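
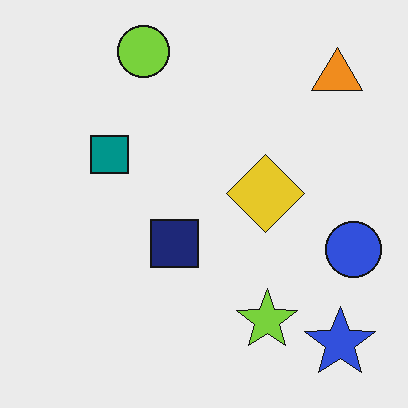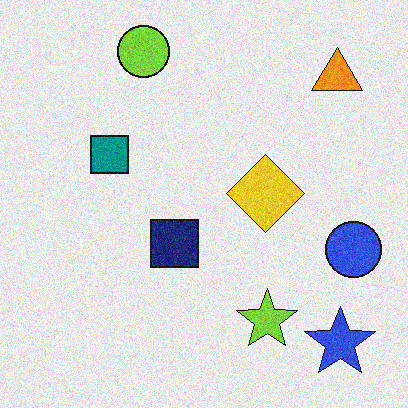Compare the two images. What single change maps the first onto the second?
The transformation is: degraded with visible gaussian noise.

Random speckle covers the whole image, including the flat background.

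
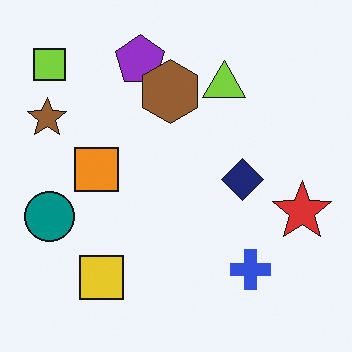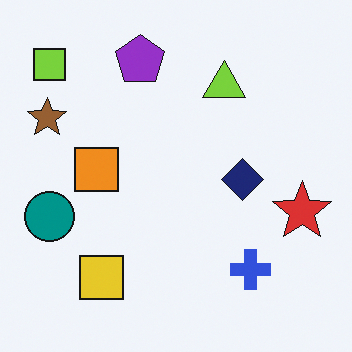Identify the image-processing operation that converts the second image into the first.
It was overlaid with an additional brown hexagon.

A brown hexagon appears in the first image that is absent from the second.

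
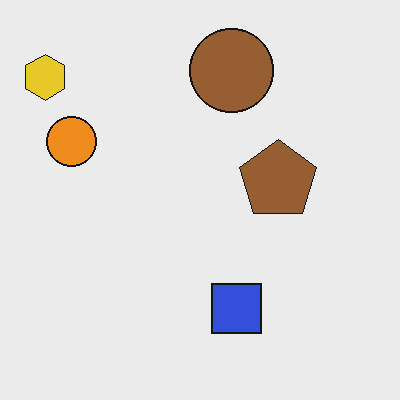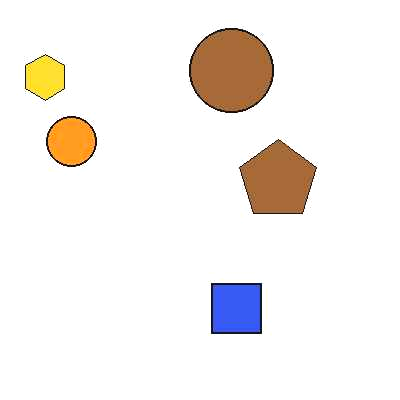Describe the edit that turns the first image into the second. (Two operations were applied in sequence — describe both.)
It was JPEG-compressed with visible artifacts, then slightly brightened.

Blocky 8×8 compression artifacts appear around shape edges and the flat background shows ringing — characteristic JPEG degradation. Every pixel — background and shapes alike — is uniformly brightened.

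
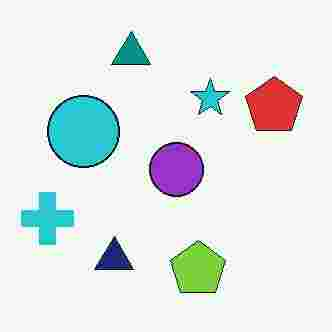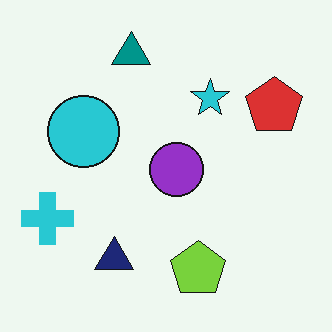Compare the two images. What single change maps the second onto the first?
The first image is the second degraded with heavy JPEG compression.

Blocky 8×8 compression artifacts appear around shape edges and the flat background shows ringing — characteristic JPEG degradation.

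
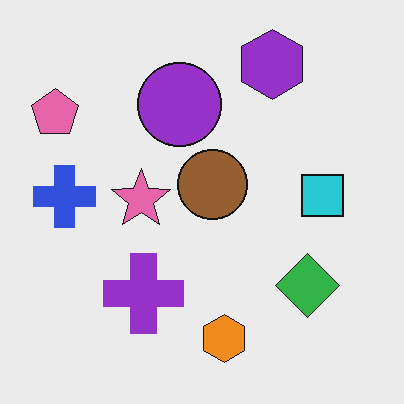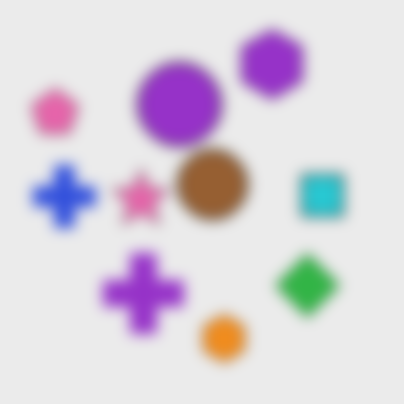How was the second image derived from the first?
Heavily blurred.

Shape edges and outlines are uniformly softened across the whole image.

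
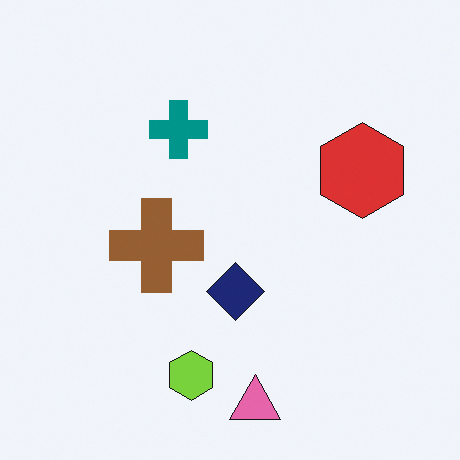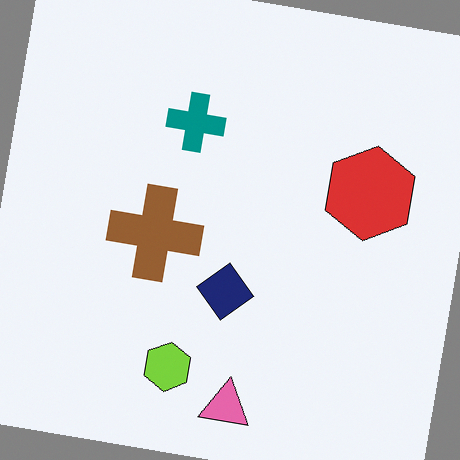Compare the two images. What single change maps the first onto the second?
It was rotated clockwise by a slight angle.

Every shape is tilted by the same angle and the image corners show triangular fill wedges — a whole-image rotation by a non-right angle.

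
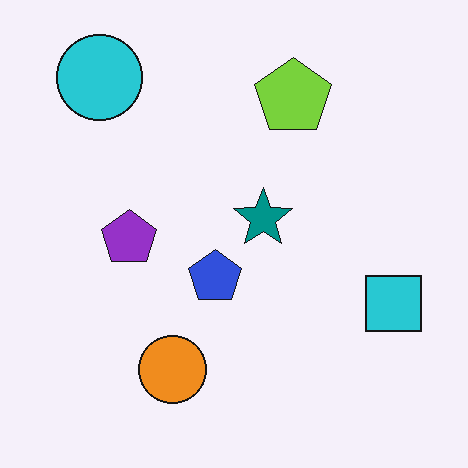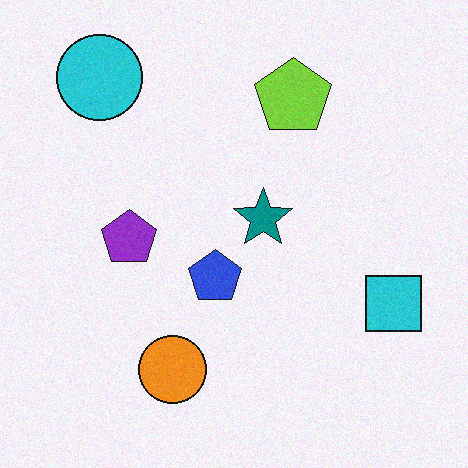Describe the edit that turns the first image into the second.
The transformation is: degraded with subtle gaussian noise.

Random speckle covers the whole image, including the flat background.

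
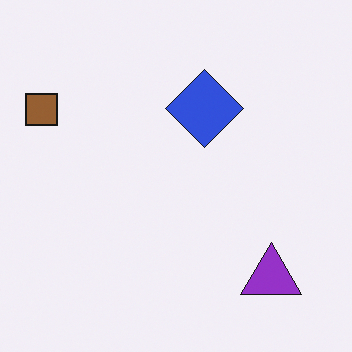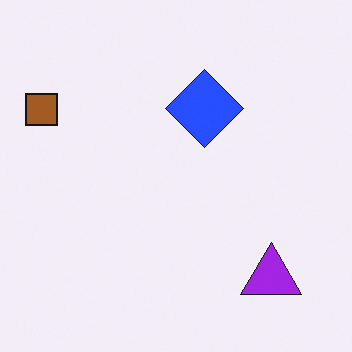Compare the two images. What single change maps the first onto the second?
It was slightly oversaturated.

All colors are more vivid — a global saturation change.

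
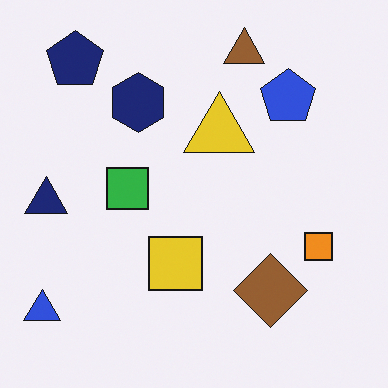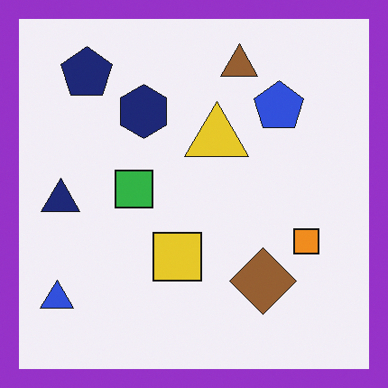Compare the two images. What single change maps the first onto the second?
The image was framed with a purple border.

A solid purple frame runs around the edge of the second image, with the content slightly shrunk inside it.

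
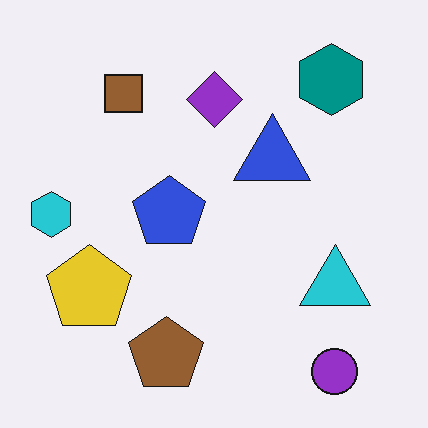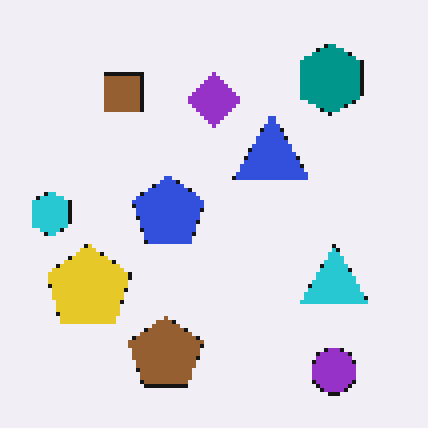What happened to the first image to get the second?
The image was mildly pixelated.

Shapes are reduced to large square blocks; fine edges and outlines are lost — a downscale-then-upscale (mosaic) effect.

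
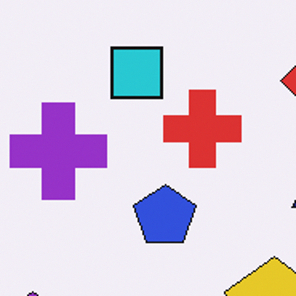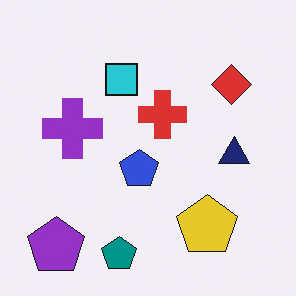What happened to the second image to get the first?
The transformation is: cropped slightly and scaled back up.

The visible shapes are larger and the field of view is narrower; shapes near the original edges may be partly or wholly outside the frame — a crop-and-rescale.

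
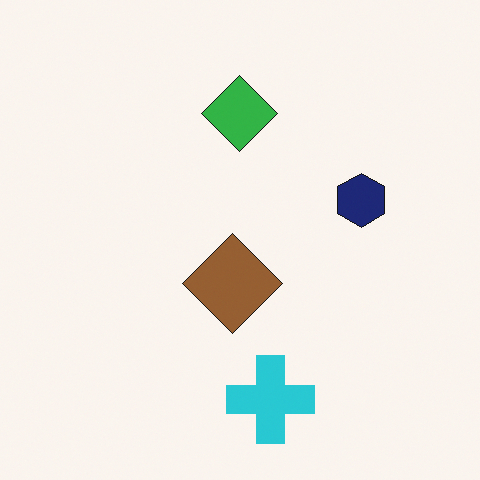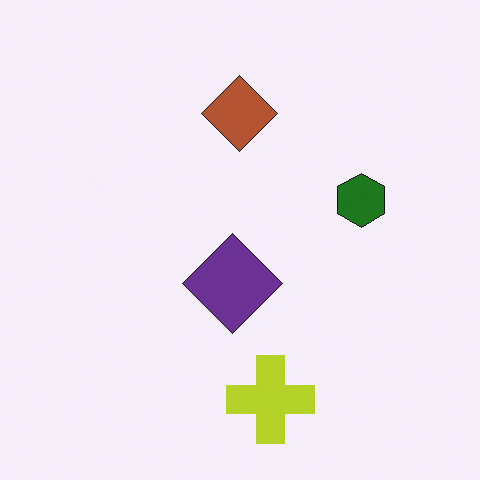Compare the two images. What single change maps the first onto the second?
This is the original image hue-shifted through roughly half the color wheel.

Every shape's color has rotated by the same amount around the hue wheel — a uniform hue shift.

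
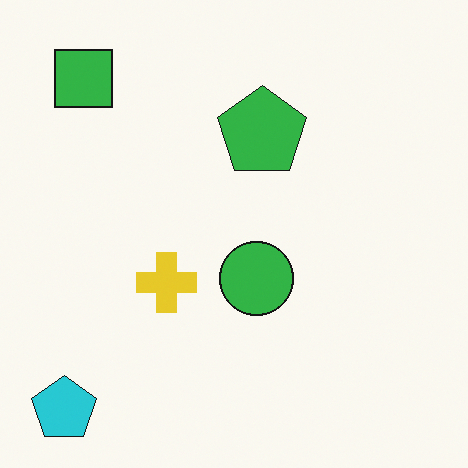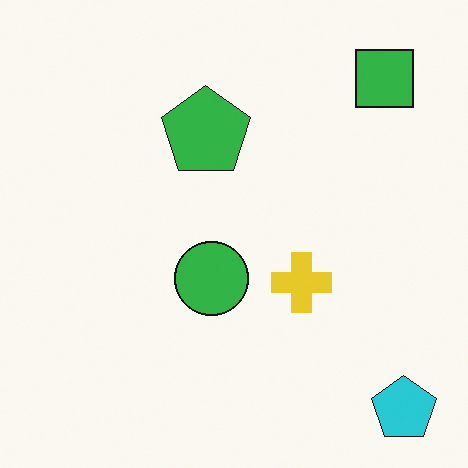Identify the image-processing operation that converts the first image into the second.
The second image is the first flipped horizontally (left ↔ right).

The cyan pentagon is in the bottom-left of the first image and the bottom-right of the second — shapes on opposite sides of the vertical midline have swapped in a mirror flip.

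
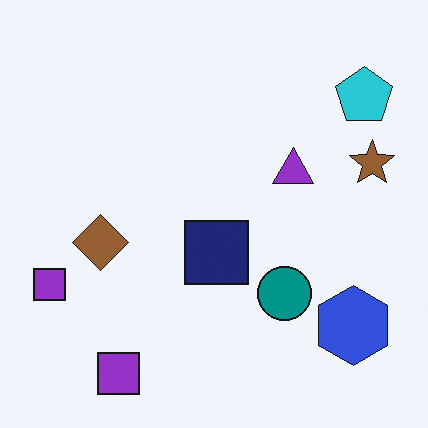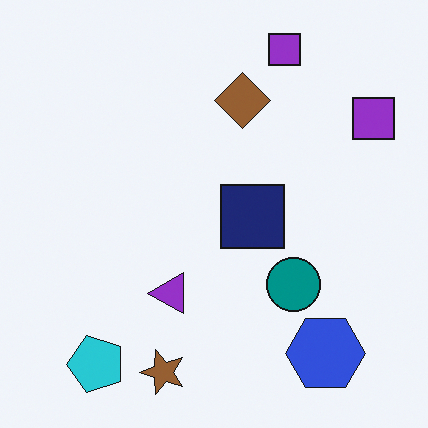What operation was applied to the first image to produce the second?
The second image is the first transposed (reflected across the top-left ↔ bottom-right diagonal).

Shapes have swapped their row and column positions — what was in the top-right is now in the bottom-left — a diagonal reflection.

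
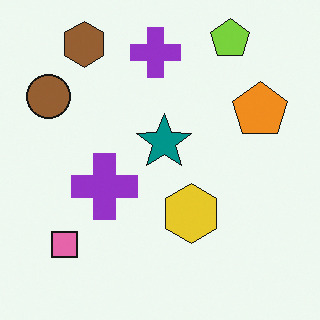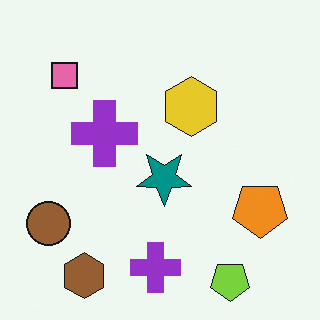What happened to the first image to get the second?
This is the original image flipped vertically (top ↔ bottom).

The lime pentagon is in the top-right of the first image and the bottom-right of the second — shapes on opposite sides of the horizontal midline have swapped in a mirror flip.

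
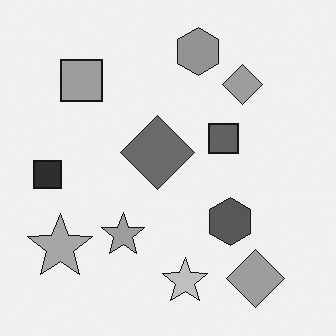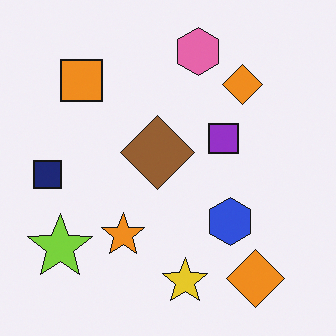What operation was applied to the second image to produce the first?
It was converted to grayscale.

All color is removed — every shape is now a shade of grey.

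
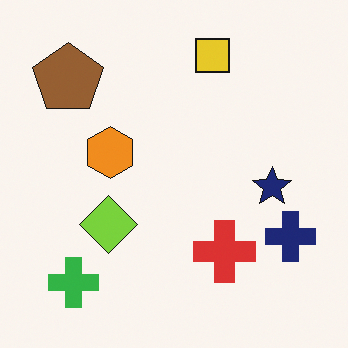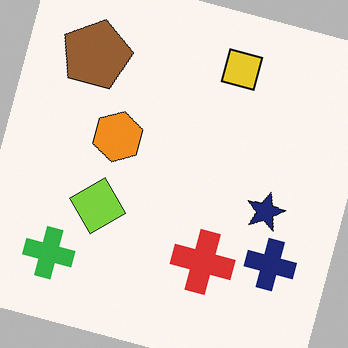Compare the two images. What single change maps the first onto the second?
This is the original image rotated clockwise by a clearly visible amount.

Every shape is tilted by the same angle and the image corners show triangular fill wedges — a whole-image rotation by a non-right angle.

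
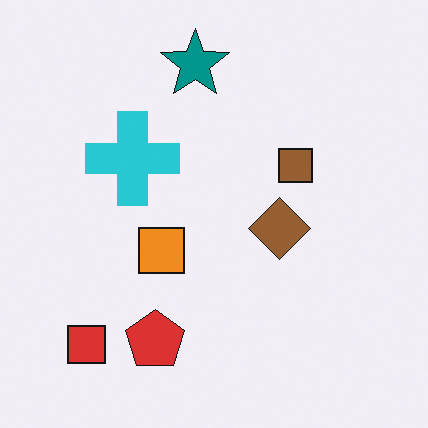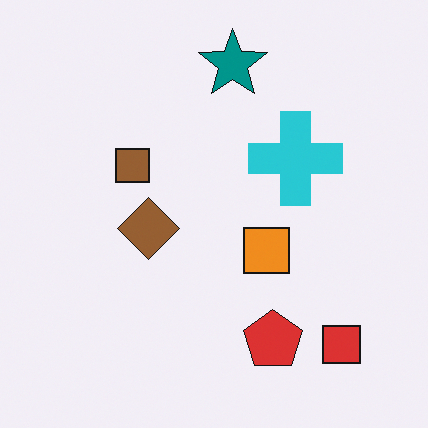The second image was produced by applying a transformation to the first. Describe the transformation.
This is the original image flipped horizontally (left ↔ right).

The red square is in the bottom-left of the first image and the bottom-right of the second — shapes on opposite sides of the vertical midline have swapped in a mirror flip.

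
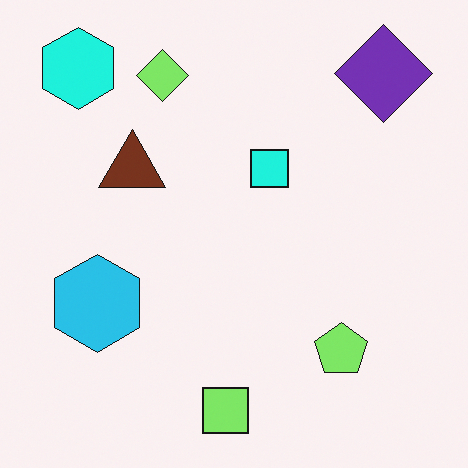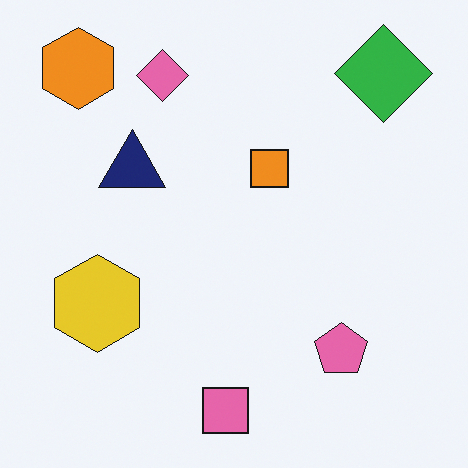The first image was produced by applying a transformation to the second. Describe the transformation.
The image was hue-shifted by a moderate amount.

Every shape's color has rotated by the same amount around the hue wheel — a uniform hue shift.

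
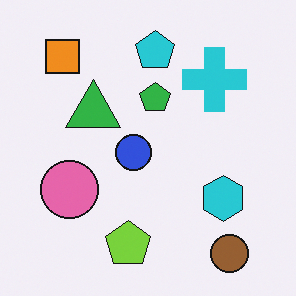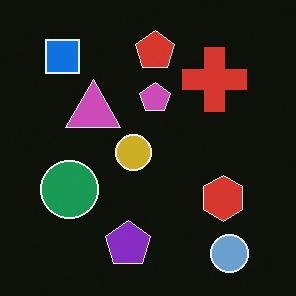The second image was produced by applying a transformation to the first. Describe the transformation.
It was color-inverted (negative).

The light background has become dark and every shape's color is its complement — a photographic negative.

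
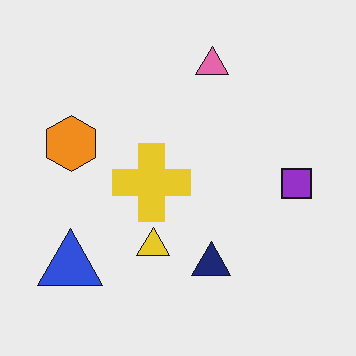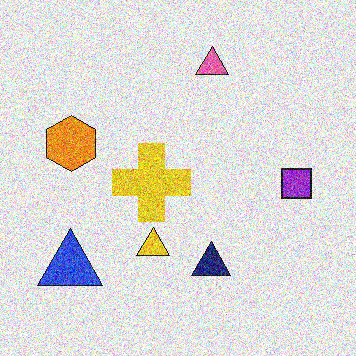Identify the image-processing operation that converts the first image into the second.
Degraded with heavy additive noise.

Random speckle covers the whole image, including the flat background.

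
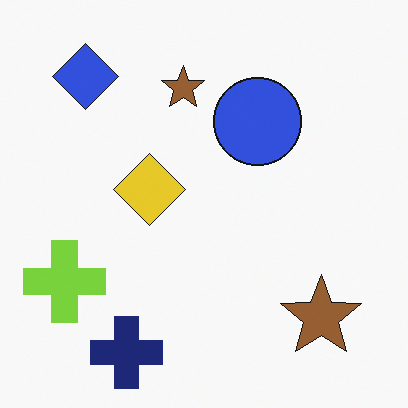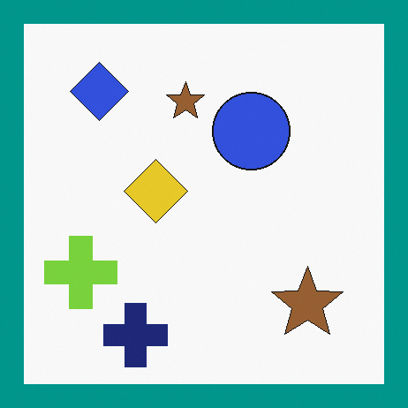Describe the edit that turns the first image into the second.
The second image is the first framed with a teal border.

A solid teal frame runs around the edge of the second image, with the content slightly shrunk inside it.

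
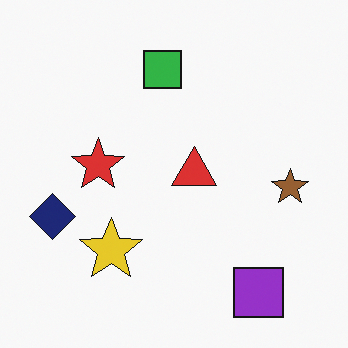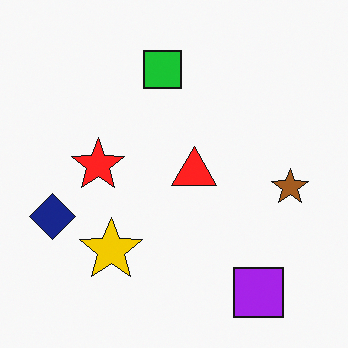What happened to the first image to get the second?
Slightly oversaturated.

All colors are more vivid — a global saturation change.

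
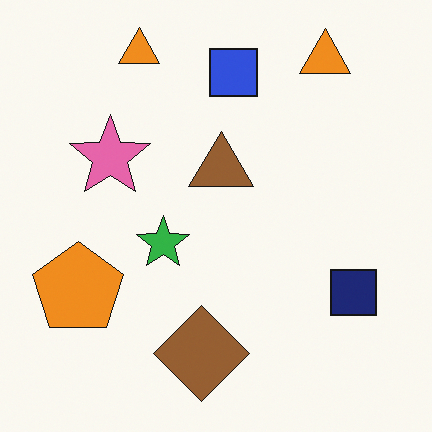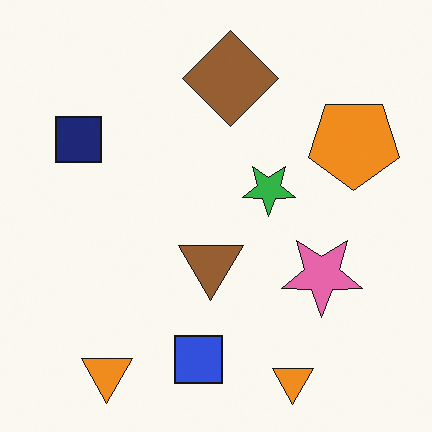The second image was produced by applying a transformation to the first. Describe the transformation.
The transformation is: rotated 180°.

The navy square sits in the bottom-right of the first image and the top-left of the second — consistent with a whole-image 180° rotation.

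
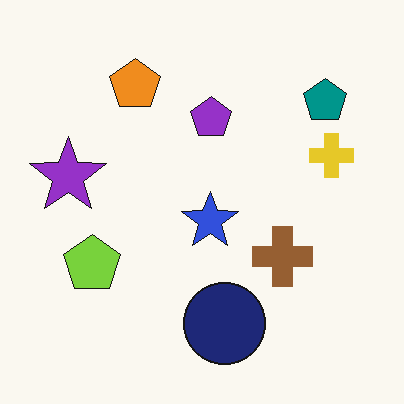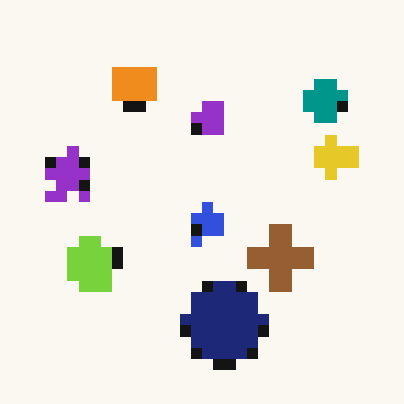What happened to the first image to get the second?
The image was coarsely pixelated.

Shapes are reduced to large square blocks; fine edges and outlines are lost — a downscale-then-upscale (mosaic) effect.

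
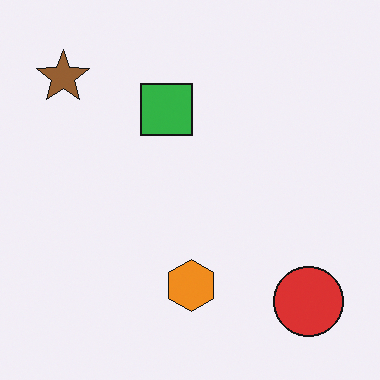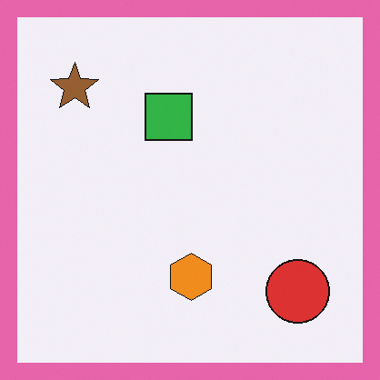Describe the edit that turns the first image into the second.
The second image is the first framed with a pink border.

A solid pink frame runs around the edge of the second image, with the content slightly shrunk inside it.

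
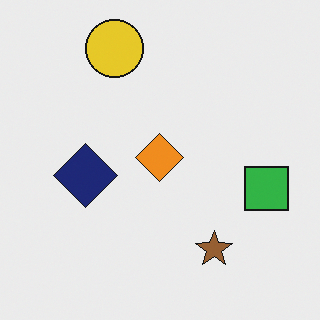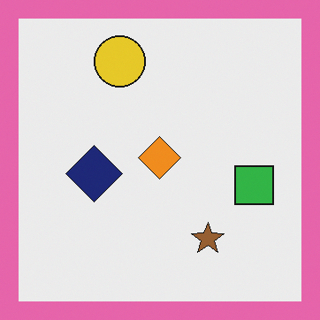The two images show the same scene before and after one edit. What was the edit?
Framed with a pink border.

A solid pink frame runs around the edge of the second image, with the content slightly shrunk inside it.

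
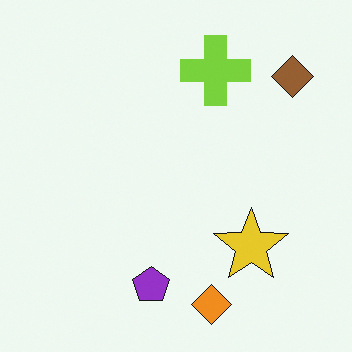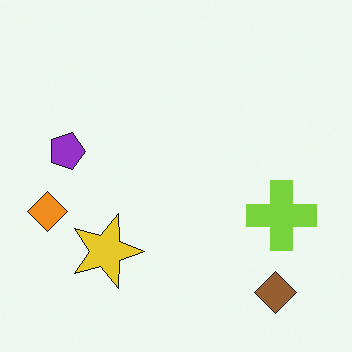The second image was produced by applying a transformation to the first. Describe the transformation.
This is the original image rotated 90° clockwise.

The brown diamond sits in the top-right of the first image and the bottom-right of the second — consistent with a whole-image 90° clockwise rotation.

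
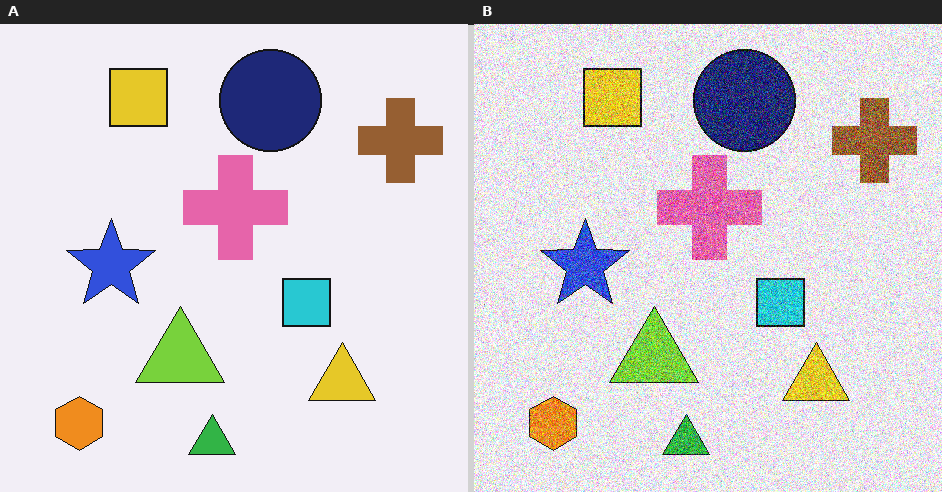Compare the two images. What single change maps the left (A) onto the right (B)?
The transformation is: degraded with heavy additive noise.

Random speckle covers the whole image, including the flat background.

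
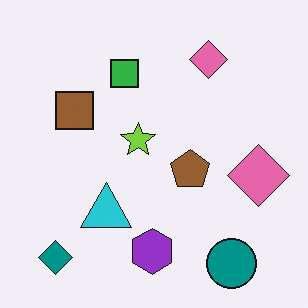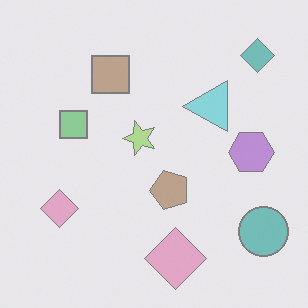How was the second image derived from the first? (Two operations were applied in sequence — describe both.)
The second image is the first transposed (reflected across the top-left ↔ bottom-right diagonal), then washed out (contrast reduced).

Shapes have swapped their row and column positions — what was in the top-right is now in the bottom-left — a diagonal reflection. Tones are pushed toward mid-grey across the whole image — a global contrast change.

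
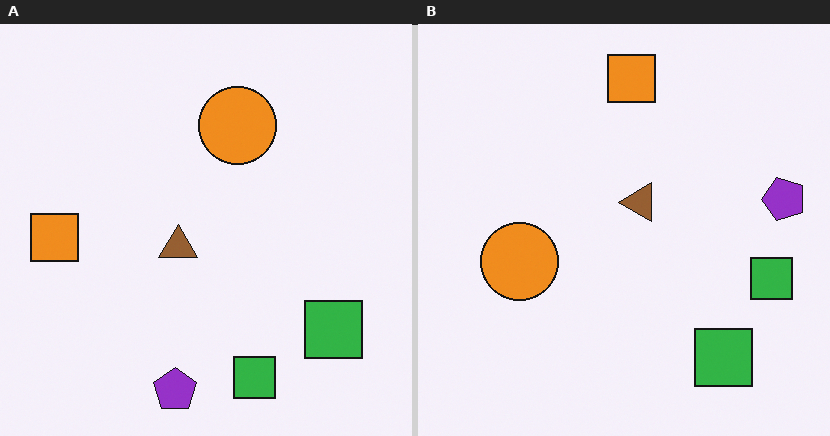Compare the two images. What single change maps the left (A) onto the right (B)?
The transformation is: transposed (reflected across the top-left ↔ bottom-right diagonal).

Shapes have swapped their row and column positions — what was in the top-right is now in the bottom-left — a diagonal reflection.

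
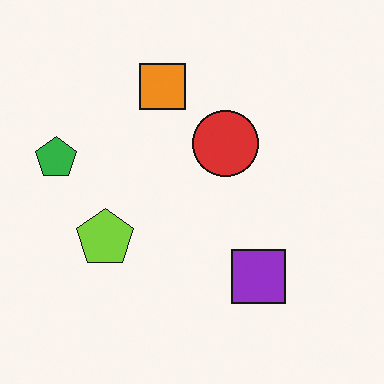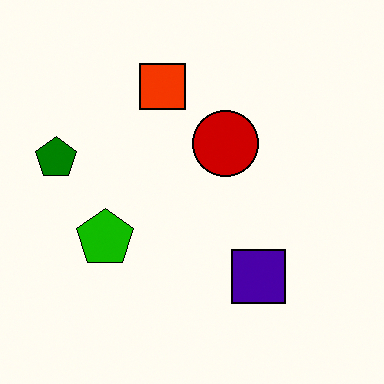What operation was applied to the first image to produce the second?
It was given much higher contrast.

Tones are pushed away from mid-grey across the whole image — a global contrast change.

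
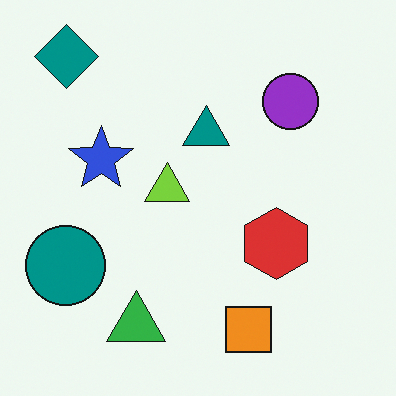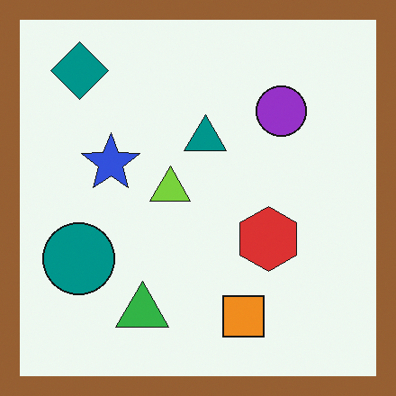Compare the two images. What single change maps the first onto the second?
This is the original image framed with a brown border.

A solid brown frame runs around the edge of the second image, with the content slightly shrunk inside it.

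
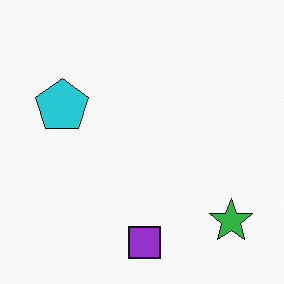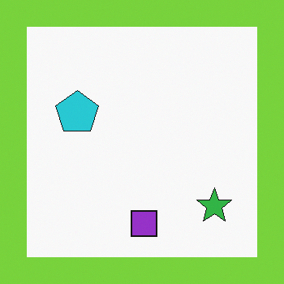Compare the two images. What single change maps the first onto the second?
This is the original image framed with a lime border.

A solid lime frame runs around the edge of the second image, with the content slightly shrunk inside it.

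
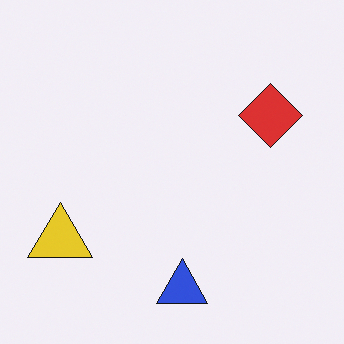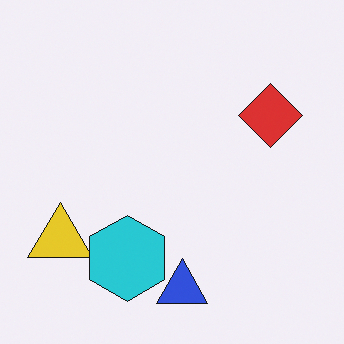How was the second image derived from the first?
This is the original image overlaid with an additional cyan hexagon.

A cyan hexagon appears in the second image that is absent from the first.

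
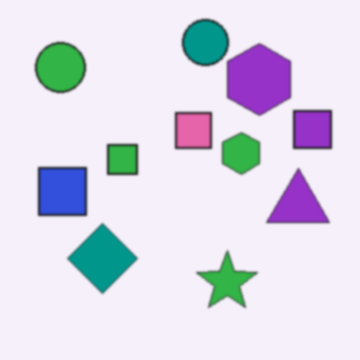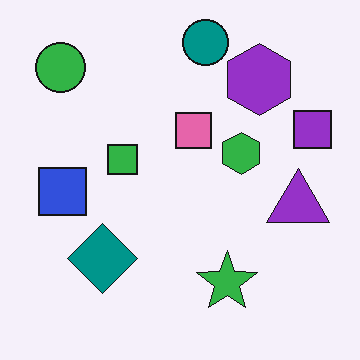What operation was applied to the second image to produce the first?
Given a subtle gaussian blur.

Shape edges and outlines are uniformly softened across the whole image.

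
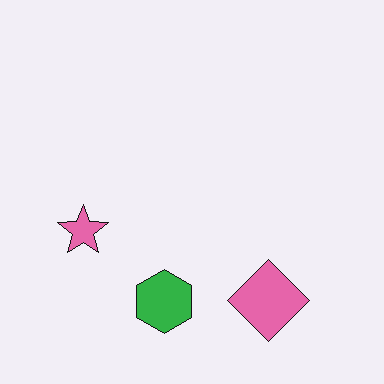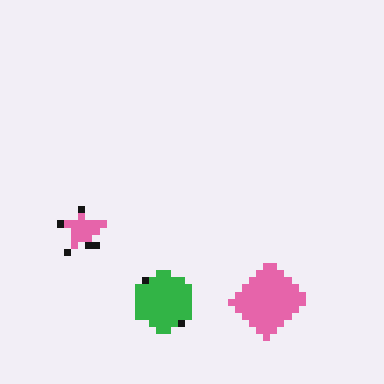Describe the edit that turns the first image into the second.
The image was pixelated into visible square blocks.

Shapes are reduced to large square blocks; fine edges and outlines are lost — a downscale-then-upscale (mosaic) effect.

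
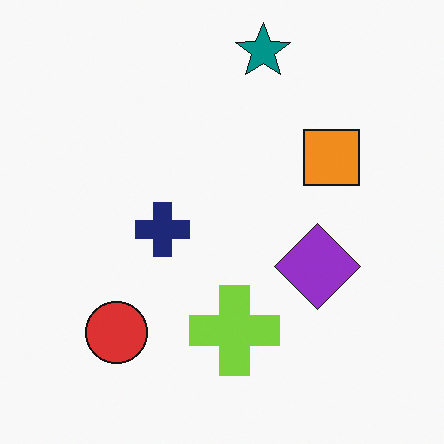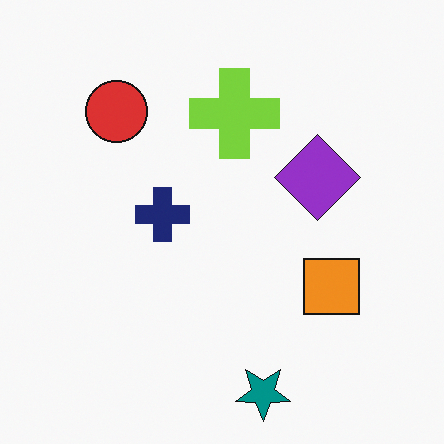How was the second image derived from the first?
The image was flipped vertically (top ↔ bottom).

The teal star is in the top of the first image and the bottom of the second — shapes on opposite sides of the horizontal midline have swapped in a mirror flip.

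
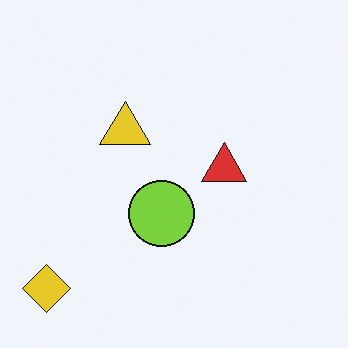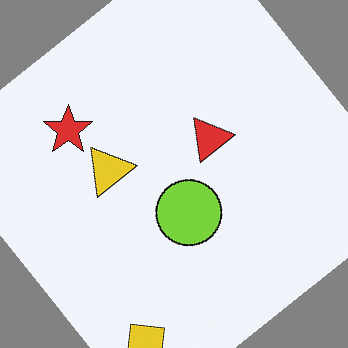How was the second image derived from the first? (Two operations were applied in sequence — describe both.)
The image was rotated counter-clockwise by a large amount — several tens of degrees, then overlaid with an additional red star.

Every shape is tilted by the same angle and the image corners show triangular fill wedges — a whole-image rotation by a non-right angle. A red star appears in the second image that is absent from the first.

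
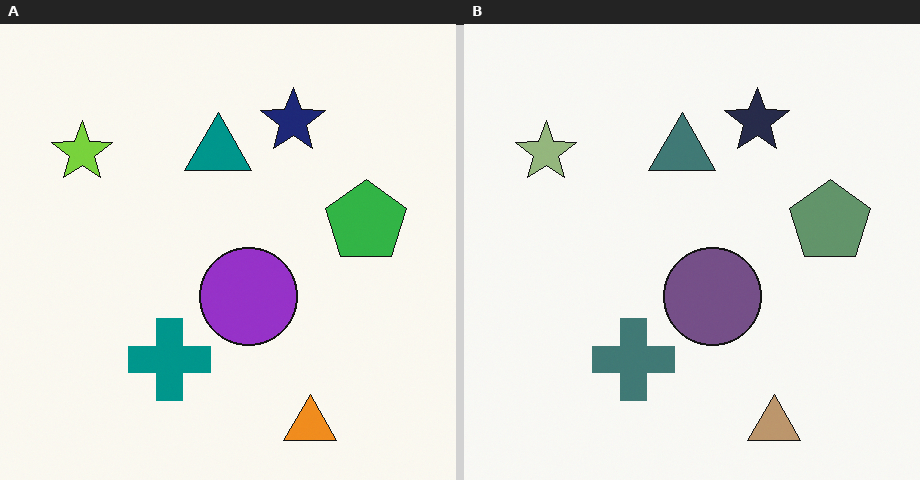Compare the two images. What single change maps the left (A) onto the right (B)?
It was heavily desaturated.

All colors are more muted and greyish — a global saturation change.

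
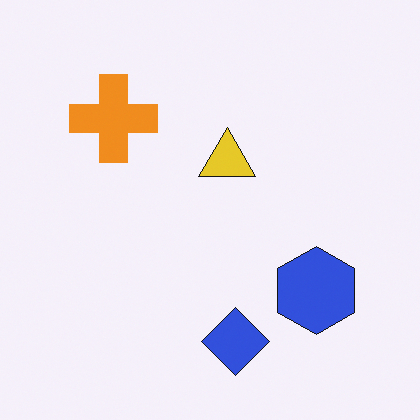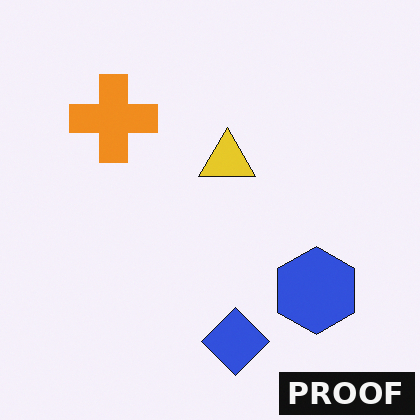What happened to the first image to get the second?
The image was watermarked with the text "PROOF" in the lower-right corner.

A dark label reading "PROOF" appears in the lower-right corner.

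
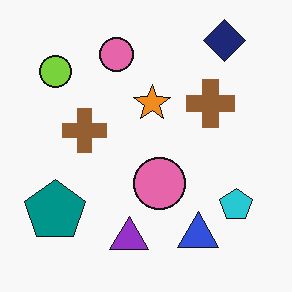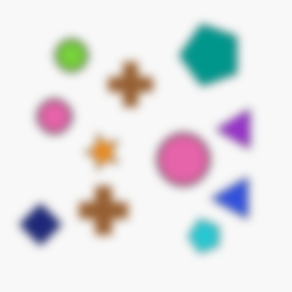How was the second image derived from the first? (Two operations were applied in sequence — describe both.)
The transformation is: transposed (reflected across the top-left ↔ bottom-right diagonal), then noticeably gaussian-blurred.

Shapes have swapped their row and column positions — what was in the top-right is now in the bottom-left — a diagonal reflection. Shape edges and outlines are uniformly softened across the whole image.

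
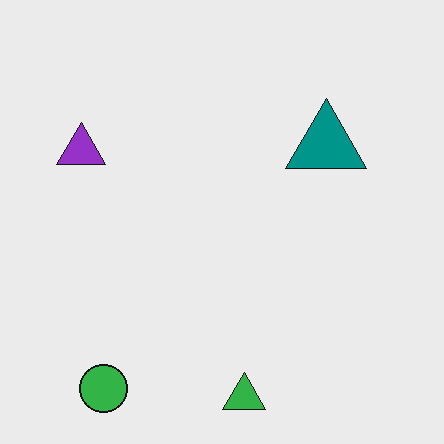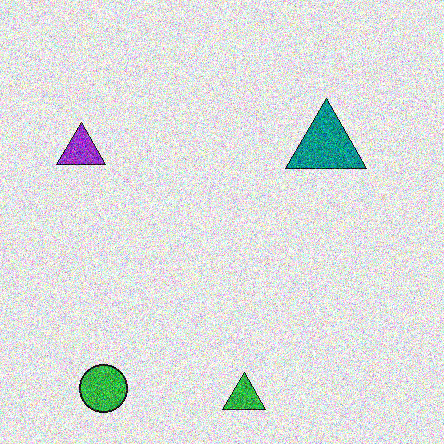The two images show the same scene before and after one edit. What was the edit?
The image was degraded with heavy additive noise.

Random speckle covers the whole image, including the flat background.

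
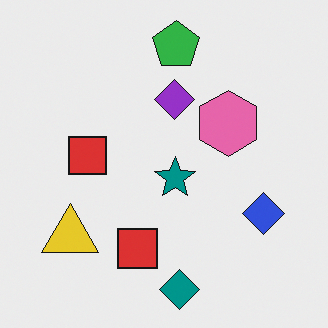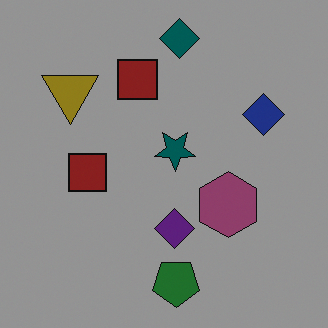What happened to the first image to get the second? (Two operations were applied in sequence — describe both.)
Flipped vertically (top ↔ bottom), then substantially darkened.

The teal diamond is in the bottom of the first image and the top of the second — shapes on opposite sides of the horizontal midline have swapped in a mirror flip. Every pixel — background and shapes alike — is uniformly darkened.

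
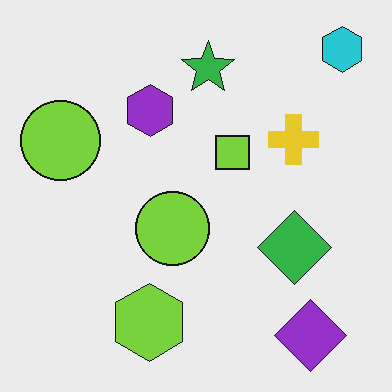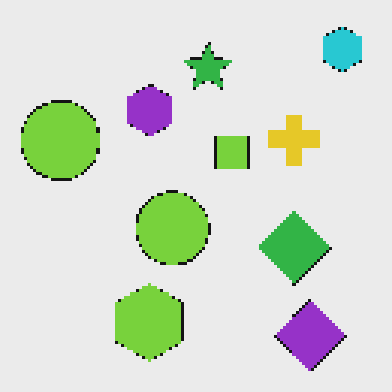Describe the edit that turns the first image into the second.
Lightly pixelated (a mild mosaic effect).

Shapes are reduced to large square blocks; fine edges and outlines are lost — a downscale-then-upscale (mosaic) effect.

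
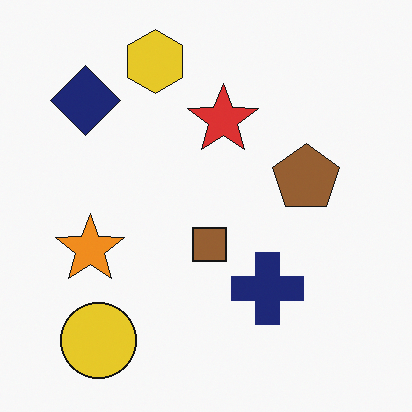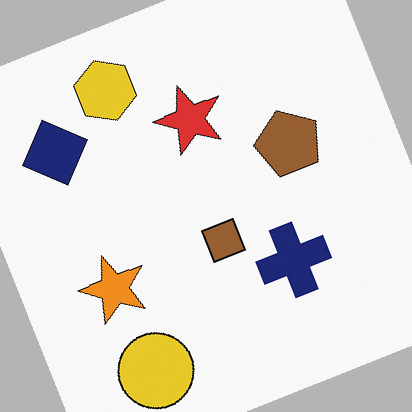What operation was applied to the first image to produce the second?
It was rotated counter-clockwise by a moderate amount.

Every shape is tilted by the same angle and the image corners show triangular fill wedges — a whole-image rotation by a non-right angle.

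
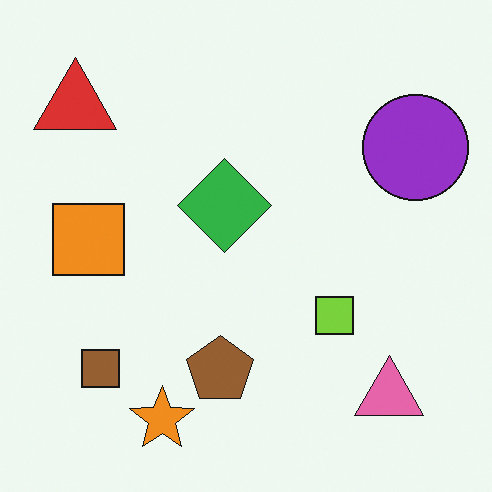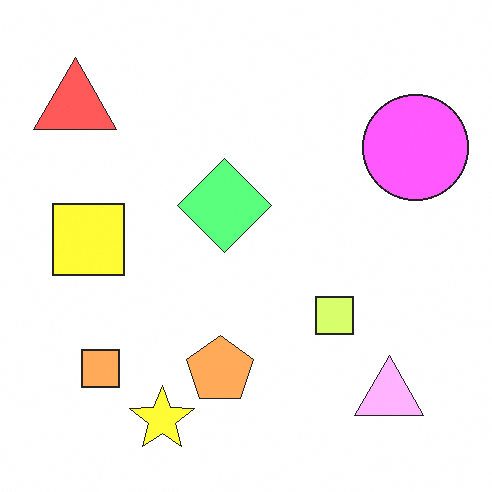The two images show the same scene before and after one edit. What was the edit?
The transformation is: noticeably brightened.

Every pixel — background and shapes alike — is uniformly brightened.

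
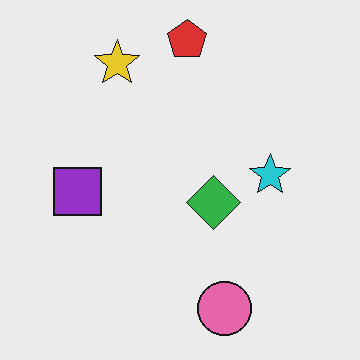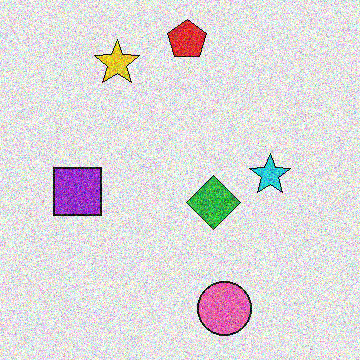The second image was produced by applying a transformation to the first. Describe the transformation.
It was degraded with a thick layer of grain.

Random speckle covers the whole image, including the flat background.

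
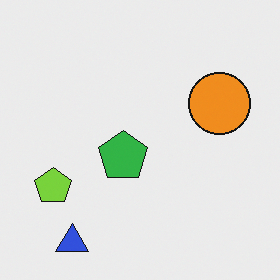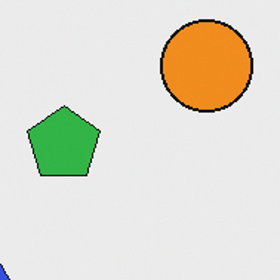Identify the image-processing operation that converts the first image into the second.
The second image is the first cropped slightly and scaled back up.

The visible shapes are larger and the field of view is narrower; shapes near the original edges may be partly or wholly outside the frame — a crop-and-rescale.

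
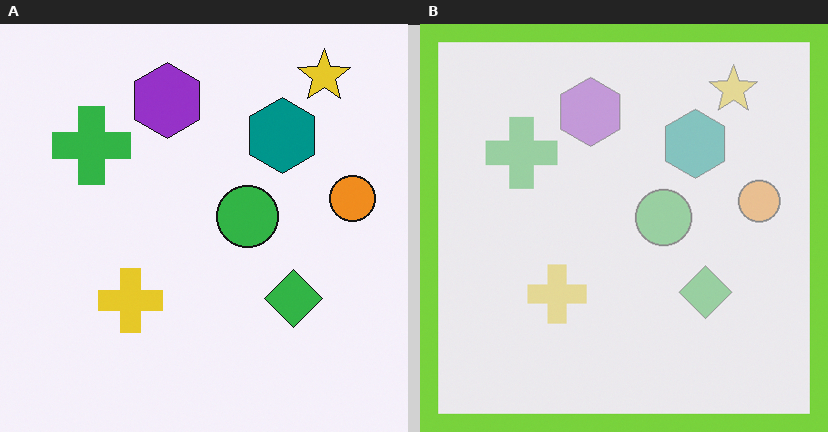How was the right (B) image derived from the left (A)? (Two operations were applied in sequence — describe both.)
The transformation is: washed out (contrast reduced), then framed with a lime border.

Tones are pushed toward mid-grey across the whole image — a global contrast change. A solid lime frame runs around the edge of the right (B) image, with the content slightly shrunk inside it.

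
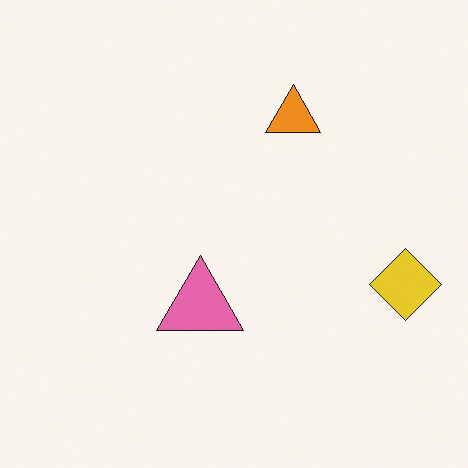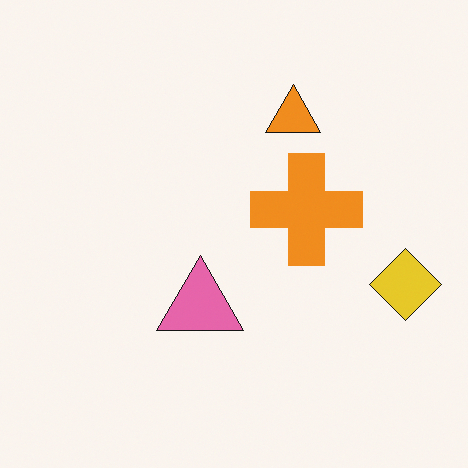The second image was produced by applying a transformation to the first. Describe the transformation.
The second image is the first overlaid with an additional orange cross.

An orange cross appears in the second image that is absent from the first.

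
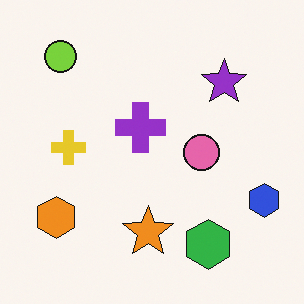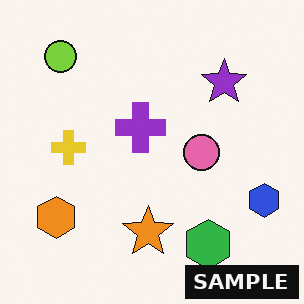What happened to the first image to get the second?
It was watermarked with the text "SAMPLE" in the lower-right corner.

A dark label reading "SAMPLE" appears in the lower-right corner.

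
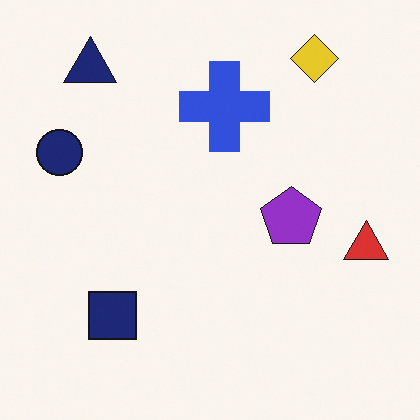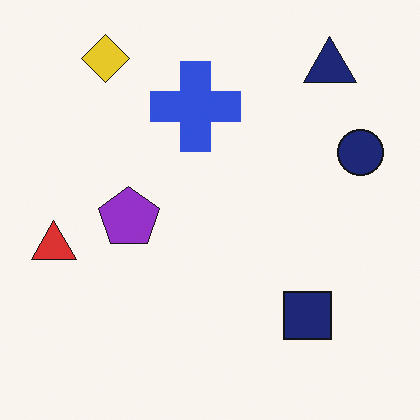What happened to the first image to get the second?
The image was flipped horizontally (left ↔ right).

The red triangle is in the right of the first image and the left of the second — shapes on opposite sides of the vertical midline have swapped in a mirror flip.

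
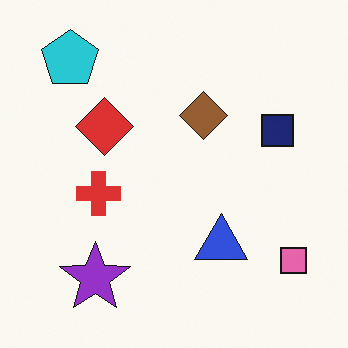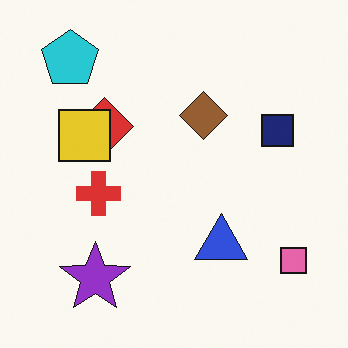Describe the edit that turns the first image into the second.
The image was overlaid with an additional yellow square.

A yellow square appears in the second image that is absent from the first.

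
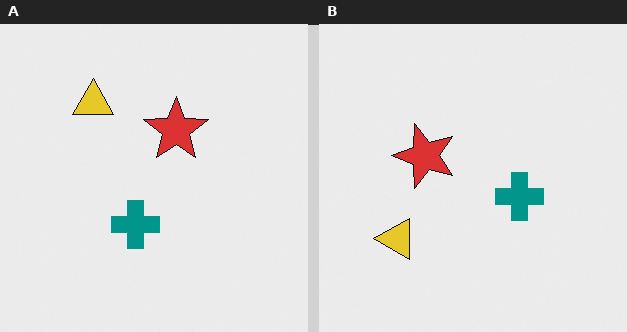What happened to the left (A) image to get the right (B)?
The image was rotated 90° counter-clockwise.

The yellow triangle sits in the top-left of the left (A) image and the bottom-left of the right (B) — consistent with a whole-image 90° counter-clockwise rotation.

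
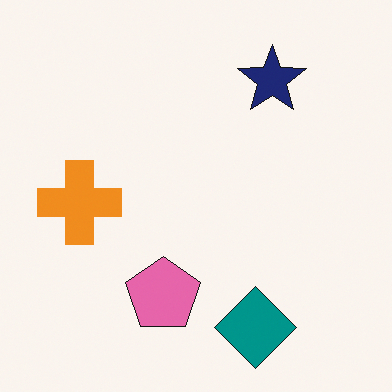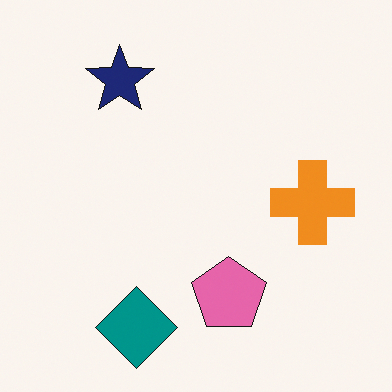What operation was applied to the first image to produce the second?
It was flipped horizontally (left ↔ right).

The orange cross is in the left of the first image and the right of the second — shapes on opposite sides of the vertical midline have swapped in a mirror flip.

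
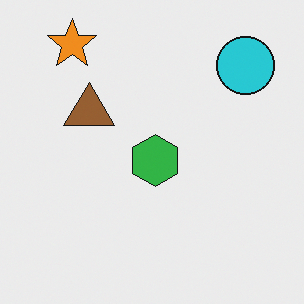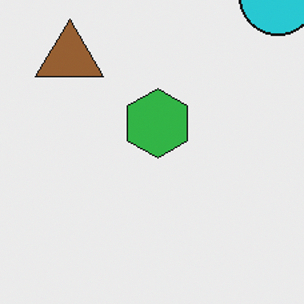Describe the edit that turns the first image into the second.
The image was cropped slightly and scaled back up.

The visible shapes are larger and the field of view is narrower; shapes near the original edges may be partly or wholly outside the frame — a crop-and-rescale.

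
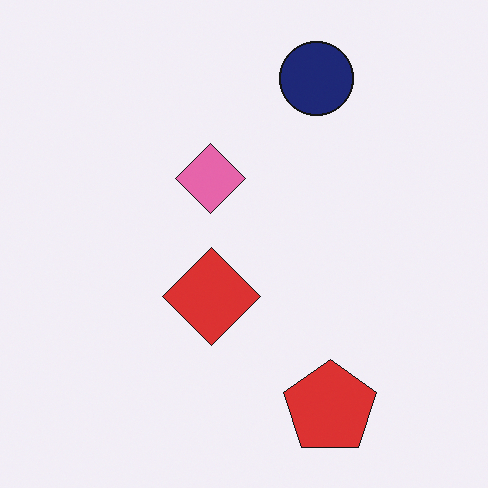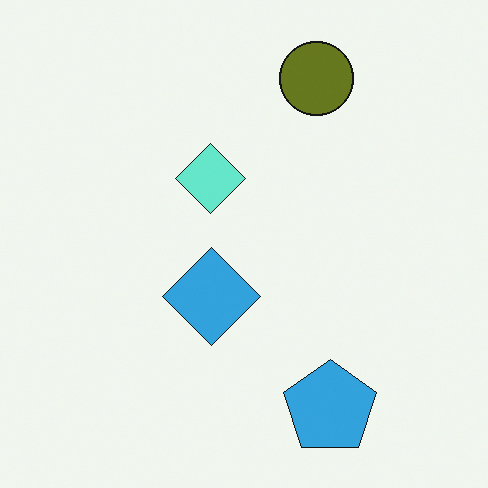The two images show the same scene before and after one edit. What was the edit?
The transformation is: hue-shifted through roughly half the color wheel.

Every shape's color has rotated by the same amount around the hue wheel — a uniform hue shift.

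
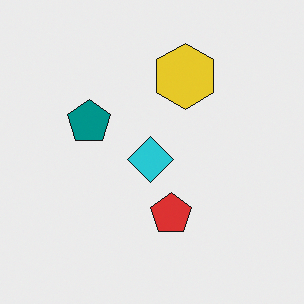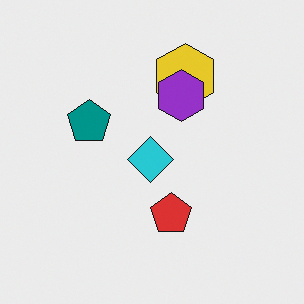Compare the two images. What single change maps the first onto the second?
Overlaid with an additional purple hexagon.

A purple hexagon appears in the second image that is absent from the first.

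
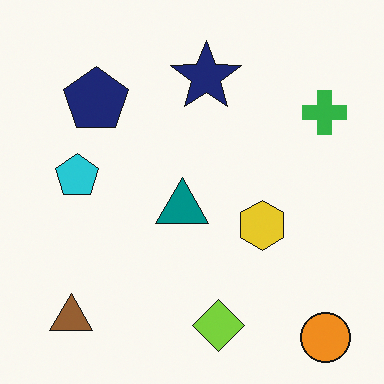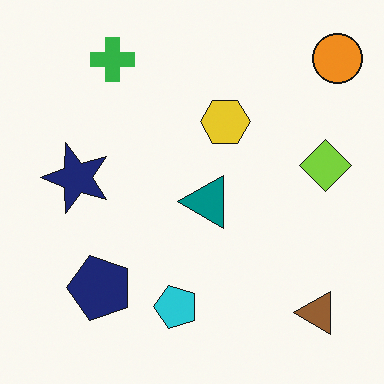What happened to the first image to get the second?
The second image is the first rotated 90° counter-clockwise.

The orange circle sits in the bottom-right of the first image and the top-right of the second — consistent with a whole-image 90° counter-clockwise rotation.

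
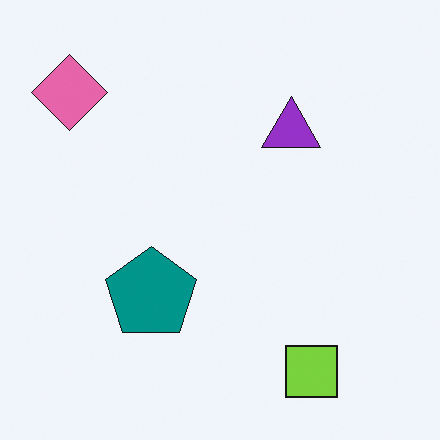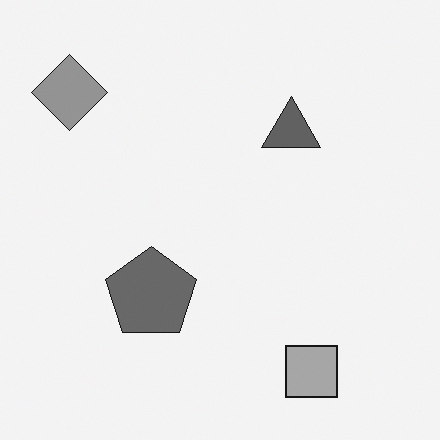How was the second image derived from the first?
This is the original image converted to grayscale.

All color is removed — every shape is now a shade of grey.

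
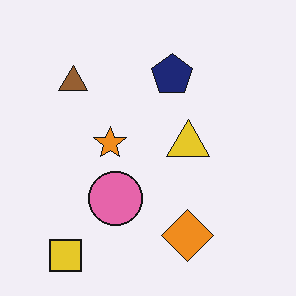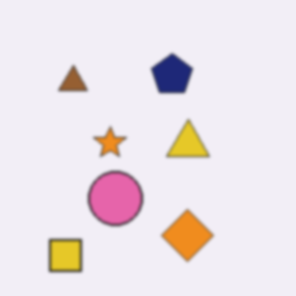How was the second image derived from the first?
It was lightly blurred.

Shape edges and outlines are uniformly softened across the whole image.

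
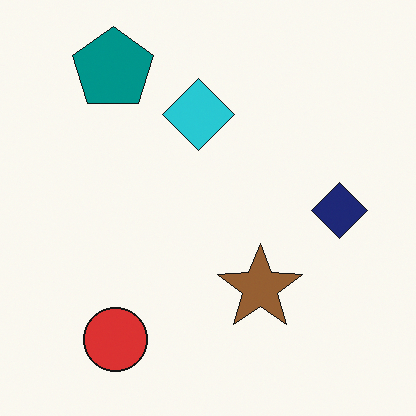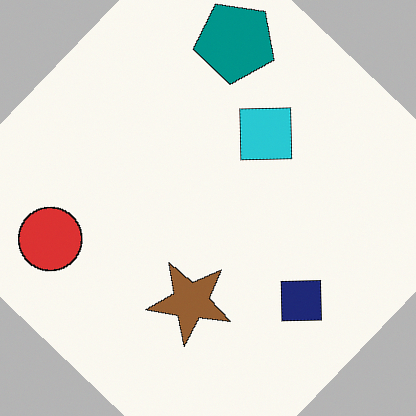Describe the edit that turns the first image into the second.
Rotated clockwise by a large amount — several tens of degrees.

Every shape is tilted by the same angle and the image corners show triangular fill wedges — a whole-image rotation by a non-right angle.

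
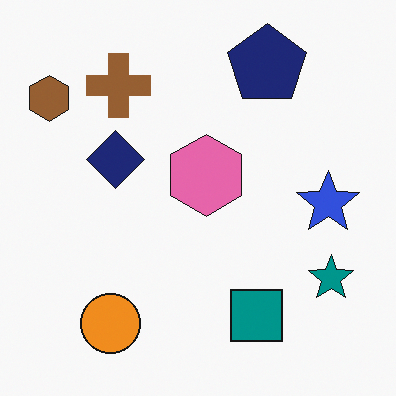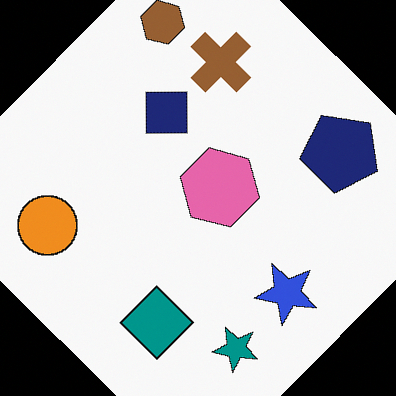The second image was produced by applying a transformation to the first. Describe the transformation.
The image was rotated clockwise by a large amount — several tens of degrees.

Every shape is tilted by the same angle and the image corners show triangular fill wedges — a whole-image rotation by a non-right angle.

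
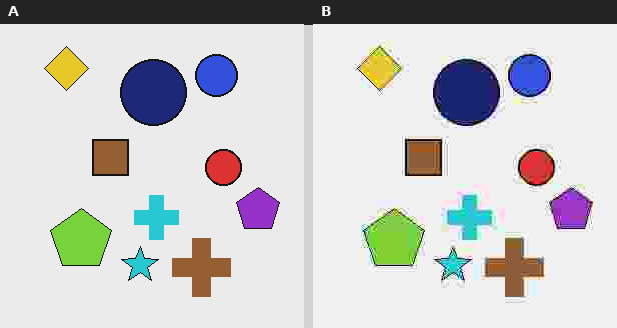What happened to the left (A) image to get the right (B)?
The transformation is: heavily JPEG-compressed with obvious blocking artifacts.

Blocky 8×8 compression artifacts appear around shape edges and the flat background shows ringing — characteristic JPEG degradation.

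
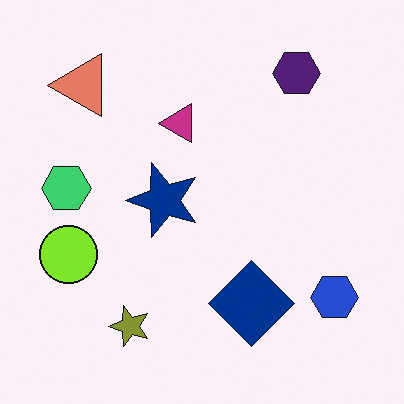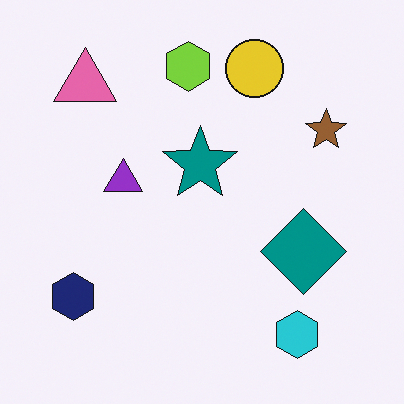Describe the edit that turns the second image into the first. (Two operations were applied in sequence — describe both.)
The transformation is: hue-shifted slightly, then transposed (reflected across the top-left ↔ bottom-right diagonal).

Every shape's color has rotated by the same amount around the hue wheel — a uniform hue shift. Shapes have swapped their row and column positions — what was in the top-right is now in the bottom-left — a diagonal reflection.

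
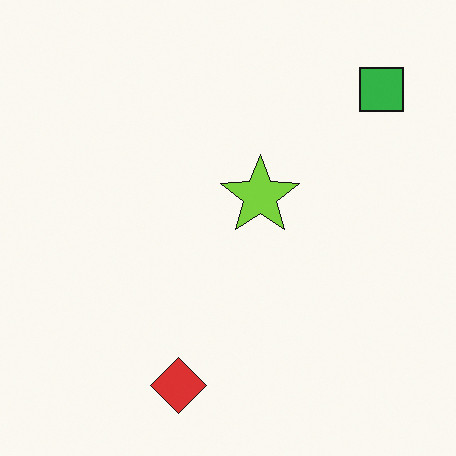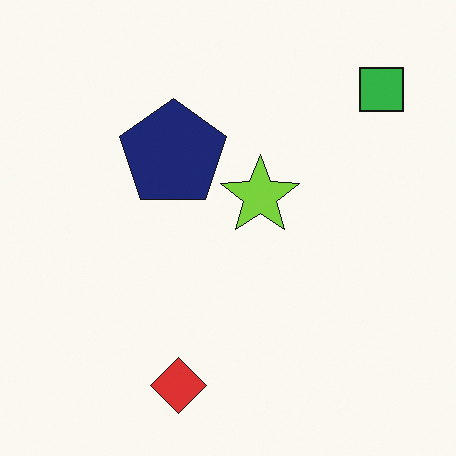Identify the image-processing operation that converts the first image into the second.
The transformation is: overlaid with an additional navy pentagon.

A navy pentagon appears in the second image that is absent from the first.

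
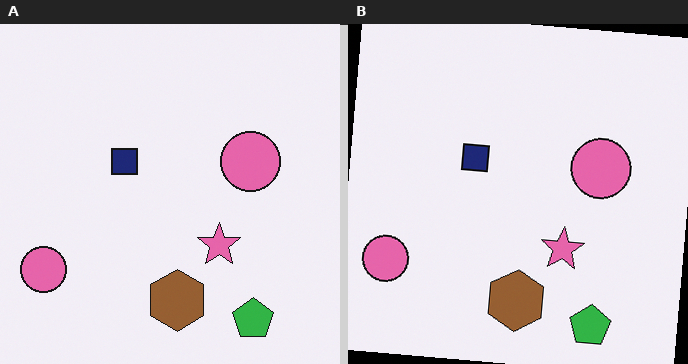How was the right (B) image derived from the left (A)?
The image was rotated clockwise by a small amount.

Every shape is tilted by the same angle and the image corners show triangular fill wedges — a whole-image rotation by a non-right angle.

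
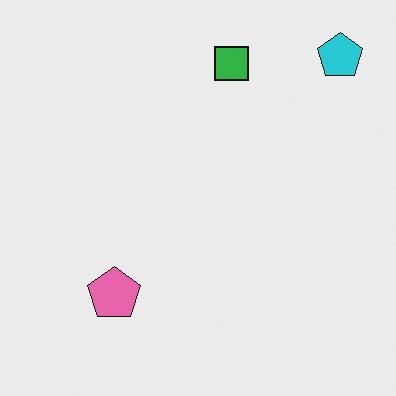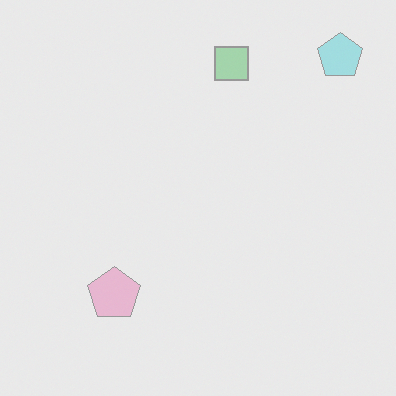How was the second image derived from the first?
This is the original image given much lower contrast.

Tones are pushed toward mid-grey across the whole image — a global contrast change.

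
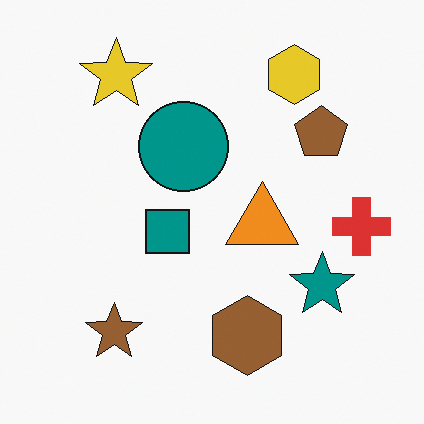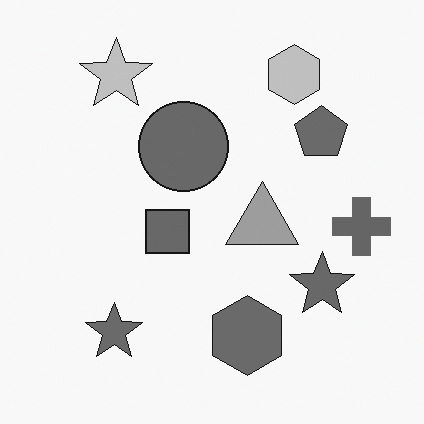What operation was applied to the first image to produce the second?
The transformation is: converted to grayscale.

All color is removed — every shape is now a shade of grey.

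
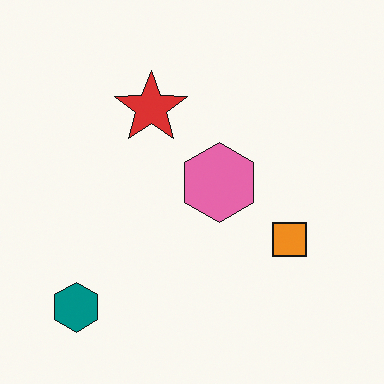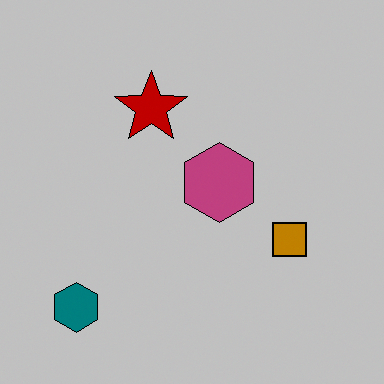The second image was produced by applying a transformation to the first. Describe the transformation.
This is the original image aggressively posterized.

Each flat color has snapped to a coarser quantized level — most visibly, the near-white background has dropped to a flat grey.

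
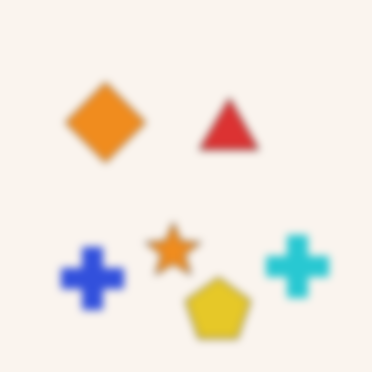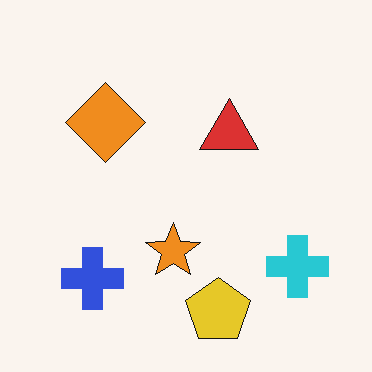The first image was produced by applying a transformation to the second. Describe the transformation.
This is the original image moderately blurred.

Shape edges and outlines are uniformly softened across the whole image.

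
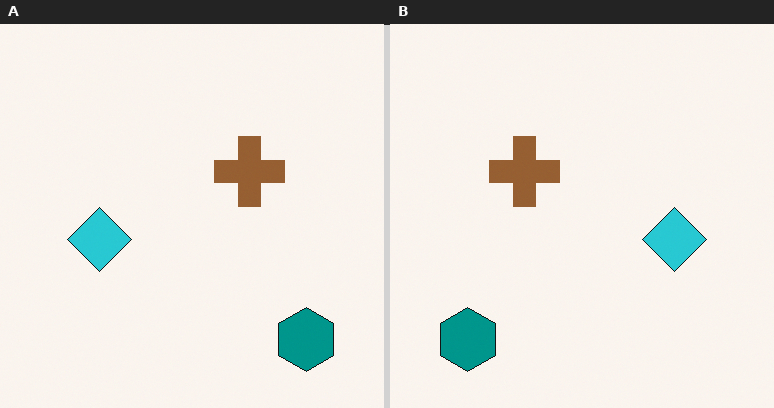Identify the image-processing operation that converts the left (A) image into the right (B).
It was flipped horizontally (left ↔ right).

The teal hexagon is in the bottom-right of the left (A) image and the bottom-left of the right (B) — shapes on opposite sides of the vertical midline have swapped in a mirror flip.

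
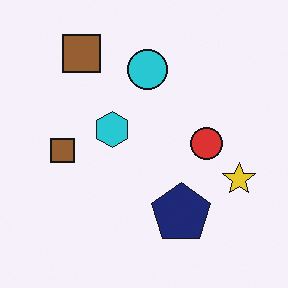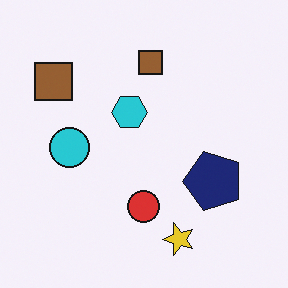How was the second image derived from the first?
This is the original image transposed (reflected across the top-left ↔ bottom-right diagonal).

Shapes have swapped their row and column positions — what was in the top-right is now in the bottom-left — a diagonal reflection.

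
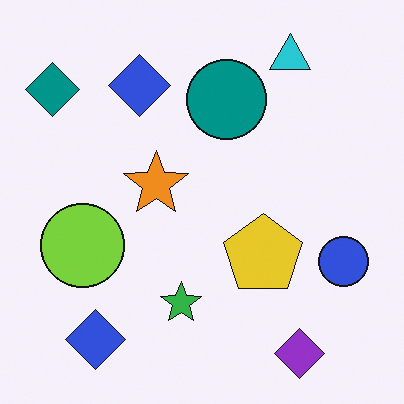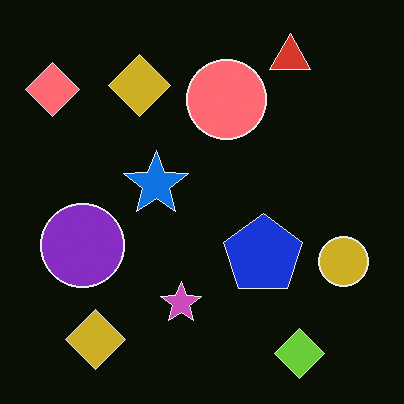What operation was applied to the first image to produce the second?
The image was color-inverted (negative).

The light background has become dark and every shape's color is its complement — a photographic negative.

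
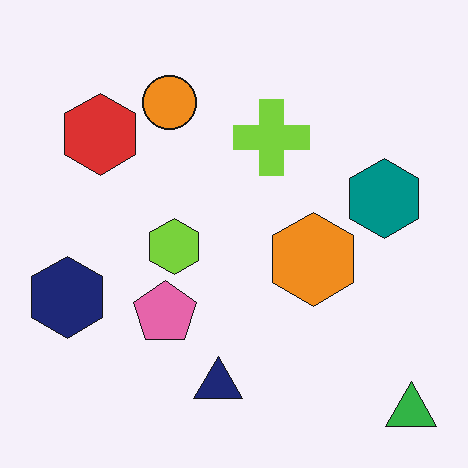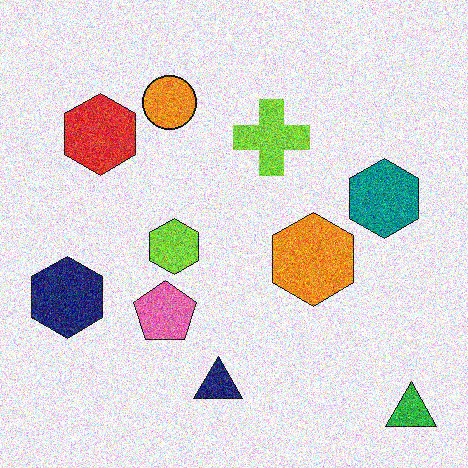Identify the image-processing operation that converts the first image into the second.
This is the original image degraded with heavy additive noise.

Random speckle covers the whole image, including the flat background.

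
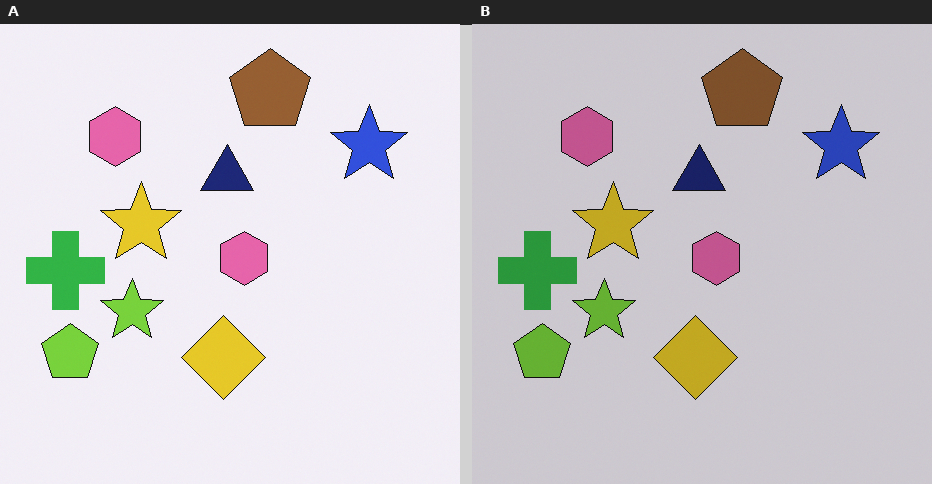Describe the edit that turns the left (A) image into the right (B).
It was darkened a little.

Every pixel — background and shapes alike — is uniformly darkened.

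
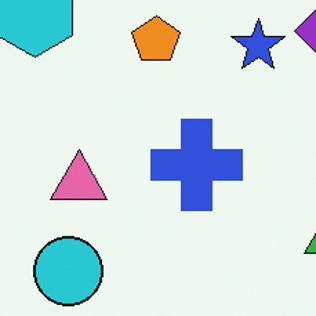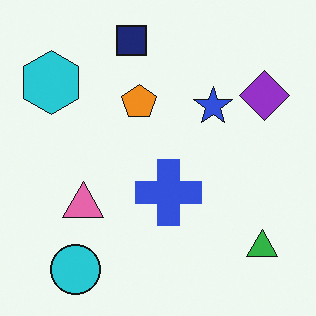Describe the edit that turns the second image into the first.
This is the original image cropped slightly and scaled back up.

The visible shapes are larger and the field of view is narrower; shapes near the original edges may be partly or wholly outside the frame — a crop-and-rescale.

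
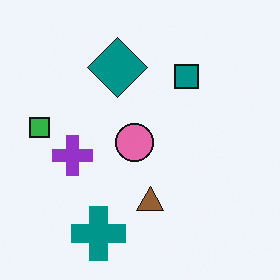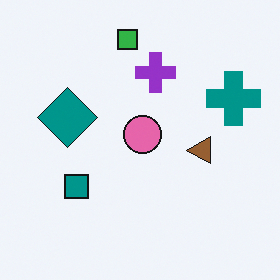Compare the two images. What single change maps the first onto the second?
Transposed (reflected across the top-left ↔ bottom-right diagonal).

Shapes have swapped their row and column positions — what was in the top-right is now in the bottom-left — a diagonal reflection.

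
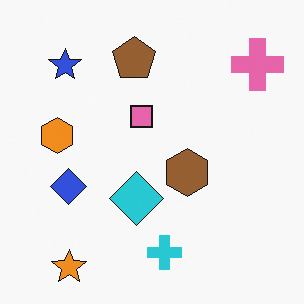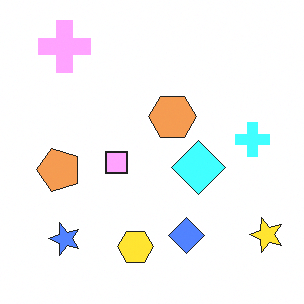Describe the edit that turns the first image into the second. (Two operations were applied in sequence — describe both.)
The image was substantially brightened, then rotated 90° counter-clockwise.

Every pixel — background and shapes alike — is uniformly brightened. The orange star sits in the bottom-left of the first image and the bottom-right of the second — consistent with a whole-image 90° counter-clockwise rotation.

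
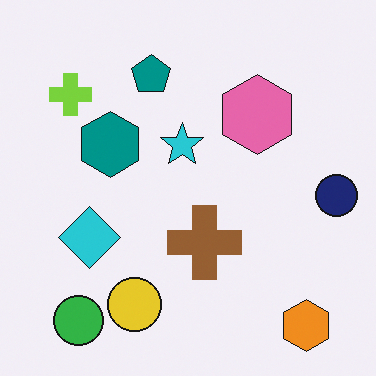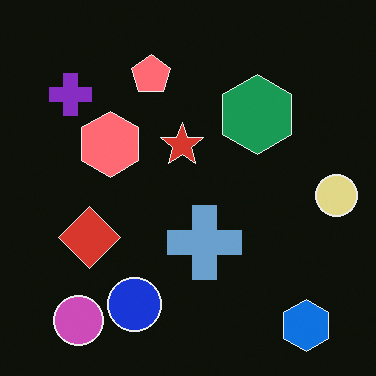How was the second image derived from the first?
The transformation is: color-inverted (negative).

The light background has become dark and every shape's color is its complement — a photographic negative.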